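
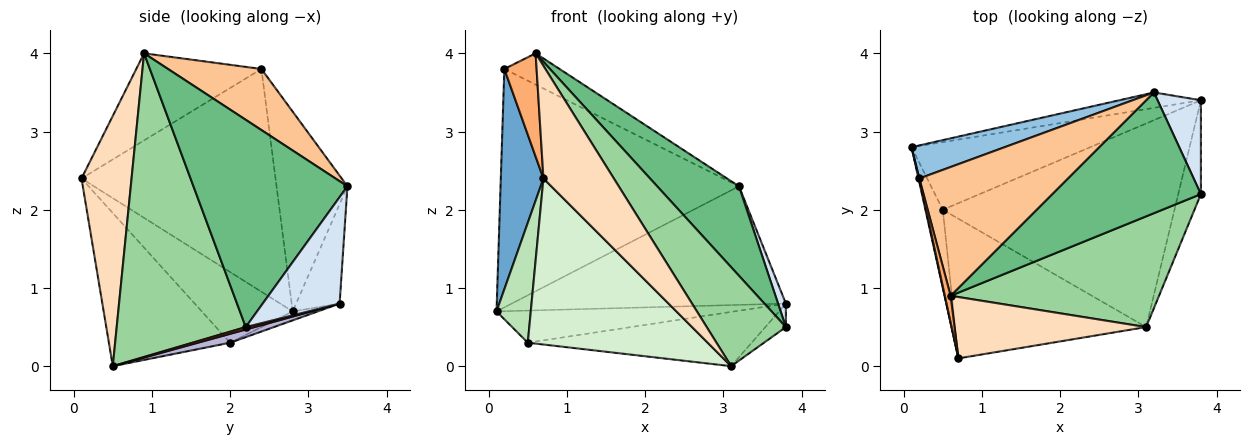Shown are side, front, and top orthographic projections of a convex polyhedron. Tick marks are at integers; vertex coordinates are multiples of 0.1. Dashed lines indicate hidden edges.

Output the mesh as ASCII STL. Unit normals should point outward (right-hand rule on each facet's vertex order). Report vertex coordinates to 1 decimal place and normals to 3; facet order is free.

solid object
 facet normal -0.977 -0.215 0.004
  outer loop
   vertex 0.2 2.4 3.8
   vertex 0.1 2.8 0.7
   vertex 0.7 0.1 2.4
  endloop
 endfacet
 facet normal -0.283 0.950 0.132
  outer loop
   vertex 0.2 2.4 3.8
   vertex 3.2 3.5 2.3
   vertex 0.1 2.8 0.7
  endloop
 endfacet
 facet normal -0.155 0.980 -0.127
  outer loop
   vertex 3.8 3.4 0.8
   vertex 0.1 2.8 0.7
   vertex 3.2 3.5 2.3
  endloop
 endfacet
 facet normal 0.922 -0.094 0.375
  outer loop
   vertex 3.8 3.4 0.8
   vertex 3.2 3.5 2.3
   vertex 3.8 2.2 0.5
  endloop
 endfacet
 facet normal 0.103 0.241 -0.965
  outer loop
   vertex 3.8 3.4 0.8
   vertex 3.8 2.2 0.5
   vertex 3.1 0.5 0.0
  endloop
 endfacet
 facet normal -0.966 -0.249 0.064
  outer loop
   vertex 0.6 0.9 4.0
   vertex 0.2 2.4 3.8
   vertex 0.7 0.1 2.4
  endloop
 endfacet
 facet normal 0.371 0.219 0.902
  outer loop
   vertex 0.6 0.9 4.0
   vertex 3.2 3.5 2.3
   vertex 0.2 2.4 3.8
  endloop
 endfacet
 facet normal 0.530 -0.745 0.406
  outer loop
   vertex 0.6 0.9 4.0
   vertex 0.7 0.1 2.4
   vertex 3.1 0.5 0.0
  endloop
 endfacet
 facet normal 0.746 -0.396 0.535
  outer loop
   vertex 0.6 0.9 4.0
   vertex 3.8 2.2 0.5
   vertex 3.2 3.5 2.3
  endloop
 endfacet
 facet normal 0.736 -0.451 0.505
  outer loop
   vertex 0.6 0.9 4.0
   vertex 3.1 0.5 0.0
   vertex 3.8 2.2 0.5
  endloop
 endfacet
 facet normal -0.912 -0.344 -0.224
  outer loop
   vertex 0.5 2.0 0.3
   vertex 0.7 0.1 2.4
   vertex 0.1 2.8 0.7
  endloop
 endfacet
 facet normal -0.458 -0.680 -0.572
  outer loop
   vertex 0.5 2.0 0.3
   vertex 3.1 0.5 0.0
   vertex 0.7 0.1 2.4
  endloop
 endfacet
 facet normal -0.045 0.429 -0.902
  outer loop
   vertex 0.5 2.0 0.3
   vertex 0.1 2.8 0.7
   vertex 3.8 3.4 0.8
  endloop
 endfacet
 facet normal 0.037 0.257 -0.966
  outer loop
   vertex 0.5 2.0 0.3
   vertex 3.8 3.4 0.8
   vertex 3.1 0.5 0.0
  endloop
 endfacet
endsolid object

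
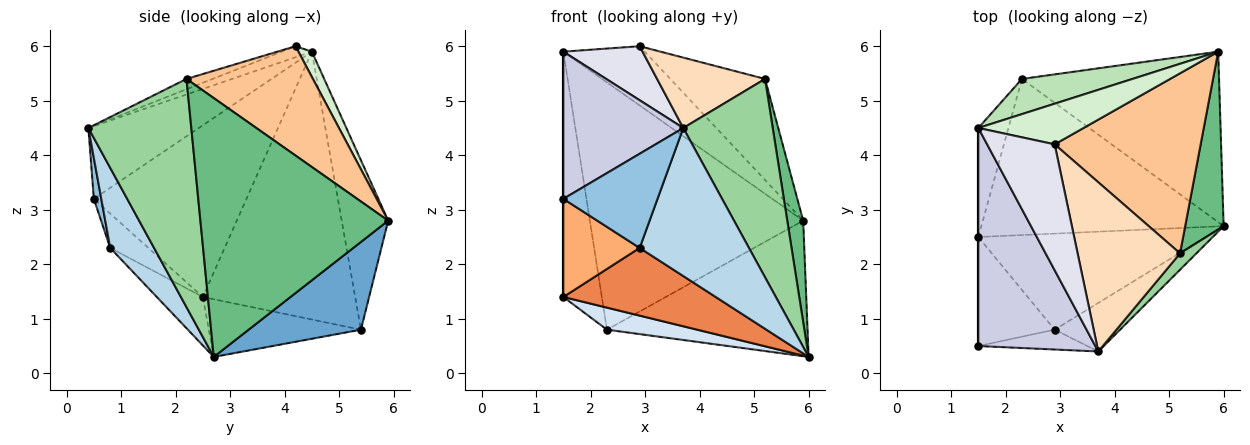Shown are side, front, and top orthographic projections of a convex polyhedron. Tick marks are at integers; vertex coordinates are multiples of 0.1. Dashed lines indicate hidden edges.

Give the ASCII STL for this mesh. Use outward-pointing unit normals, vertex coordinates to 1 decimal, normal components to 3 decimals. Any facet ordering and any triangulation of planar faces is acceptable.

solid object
 facet normal 0.329 0.588 -0.739
  outer loop
   vertex 2.3 5.4 0.8
   vertex 5.9 5.9 2.8
   vertex 6.0 2.7 0.3
  endloop
 endfacet
 facet normal 0.077 -0.976 -0.205
  outer loop
   vertex 2.9 0.8 2.3
   vertex 3.7 0.4 4.5
   vertex 1.5 0.5 3.2
  endloop
 endfacet
 facet normal 0.356 -0.888 -0.291
  outer loop
   vertex 2.9 0.8 2.3
   vertex 6.0 2.7 0.3
   vertex 3.7 0.4 4.5
  endloop
 endfacet
 facet normal -0.230 -0.136 -0.964
  outer loop
   vertex 1.5 2.5 1.4
   vertex 2.3 5.4 0.8
   vertex 6.0 2.7 0.3
  endloop
 endfacet
 facet normal -0.172 -0.568 -0.805
  outer loop
   vertex 1.5 2.5 1.4
   vertex 6.0 2.7 0.3
   vertex 2.9 0.8 2.3
  endloop
 endfacet
 facet normal -0.317 -0.634 -0.705
  outer loop
   vertex 1.5 2.5 1.4
   vertex 2.9 0.8 2.3
   vertex 1.5 0.5 3.2
  endloop
 endfacet
 facet normal 0.547 0.410 0.730
  outer loop
   vertex 5.2 2.2 5.4
   vertex 5.9 5.9 2.8
   vertex 2.9 4.2 6.0
  endloop
 endfacet
 facet normal -0.093 -0.382 0.919
  outer loop
   vertex 5.2 2.2 5.4
   vertex 2.9 4.2 6.0
   vertex 3.7 0.4 4.5
  endloop
 endfacet
 facet normal 0.986 -0.084 0.146
  outer loop
   vertex 5.2 2.2 5.4
   vertex 6.0 2.7 0.3
   vertex 5.9 5.9 2.8
  endloop
 endfacet
 facet normal 0.754 -0.655 0.054
  outer loop
   vertex 5.2 2.2 5.4
   vertex 3.7 0.4 4.5
   vertex 6.0 2.7 0.3
  endloop
 endfacet
 facet normal -0.211 0.968 0.138
  outer loop
   vertex 1.5 4.5 5.9
   vertex 5.9 5.9 2.8
   vertex 2.3 5.4 0.8
  endloop
 endfacet
 facet normal 0.135 0.817 0.561
  outer loop
   vertex 1.5 4.5 5.9
   vertex 2.9 4.2 6.0
   vertex 5.9 5.9 2.8
  endloop
 endfacet
 facet normal -0.964 0.243 -0.108
  outer loop
   vertex 1.5 4.5 5.9
   vertex 2.3 5.4 0.8
   vertex 1.5 2.5 1.4
  endloop
 endfacet
 facet normal -1.000 0.000 0.000
  outer loop
   vertex 1.5 4.5 5.9
   vertex 1.5 2.5 1.4
   vertex 1.5 0.5 3.2
  endloop
 endfacet
 facet normal -0.458 -0.497 0.737
  outer loop
   vertex 1.5 4.5 5.9
   vertex 1.5 0.5 3.2
   vertex 3.7 0.4 4.5
  endloop
 endfacet
 facet normal -0.148 -0.390 0.909
  outer loop
   vertex 1.5 4.5 5.9
   vertex 3.7 0.4 4.5
   vertex 2.9 4.2 6.0
  endloop
 endfacet
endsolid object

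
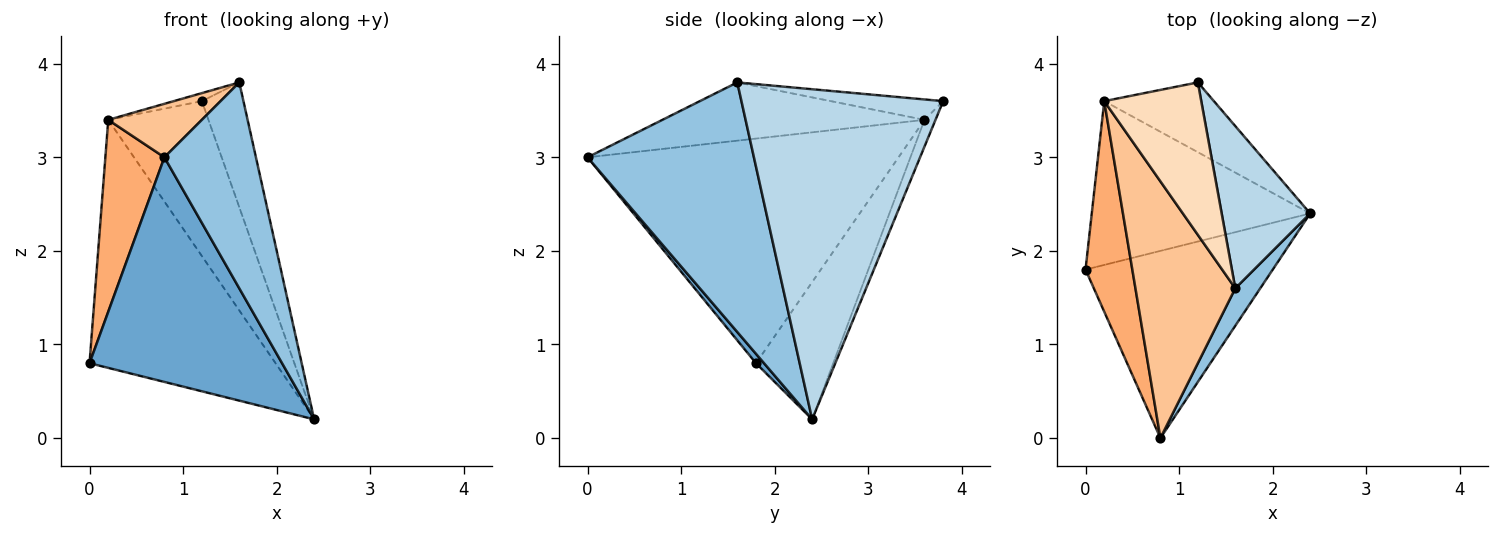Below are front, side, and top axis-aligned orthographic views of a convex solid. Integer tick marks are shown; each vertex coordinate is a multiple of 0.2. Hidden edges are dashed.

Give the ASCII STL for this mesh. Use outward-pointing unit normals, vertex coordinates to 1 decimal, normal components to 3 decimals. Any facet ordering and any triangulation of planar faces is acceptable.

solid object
 facet normal 0.032 -0.768 -0.640
  outer loop
   vertex 0.8 0.0 3.0
   vertex 0.0 1.8 0.8
   vertex 2.4 2.4 0.2
  endloop
 endfacet
 facet normal 0.873 -0.480 0.087
  outer loop
   vertex 1.6 1.6 3.8
   vertex 0.8 0.0 3.0
   vertex 2.4 2.4 0.2
  endloop
 endfacet
 facet normal 0.947 0.195 0.254
  outer loop
   vertex 1.6 1.6 3.8
   vertex 2.4 2.4 0.2
   vertex 1.2 3.8 3.6
  endloop
 endfacet
 facet normal -0.327 0.789 -0.521
  outer loop
   vertex 0.2 3.6 3.4
   vertex 2.4 2.4 0.2
   vertex 0.0 1.8 0.8
  endloop
 endfacet
 facet normal -0.100 0.907 -0.409
  outer loop
   vertex 0.2 3.6 3.4
   vertex 1.2 3.8 3.6
   vertex 2.4 2.4 0.2
  endloop
 endfacet
 facet normal -0.963 -0.183 0.201
  outer loop
   vertex 0.2 3.6 3.4
   vertex 0.0 1.8 0.8
   vertex 0.8 0.0 3.0
  endloop
 endfacet
 facet normal -0.496 -0.177 0.850
  outer loop
   vertex 0.2 3.6 3.4
   vertex 0.8 0.0 3.0
   vertex 1.6 1.6 3.8
  endloop
 endfacet
 facet normal -0.206 0.051 0.977
  outer loop
   vertex 0.2 3.6 3.4
   vertex 1.6 1.6 3.8
   vertex 1.2 3.8 3.6
  endloop
 endfacet
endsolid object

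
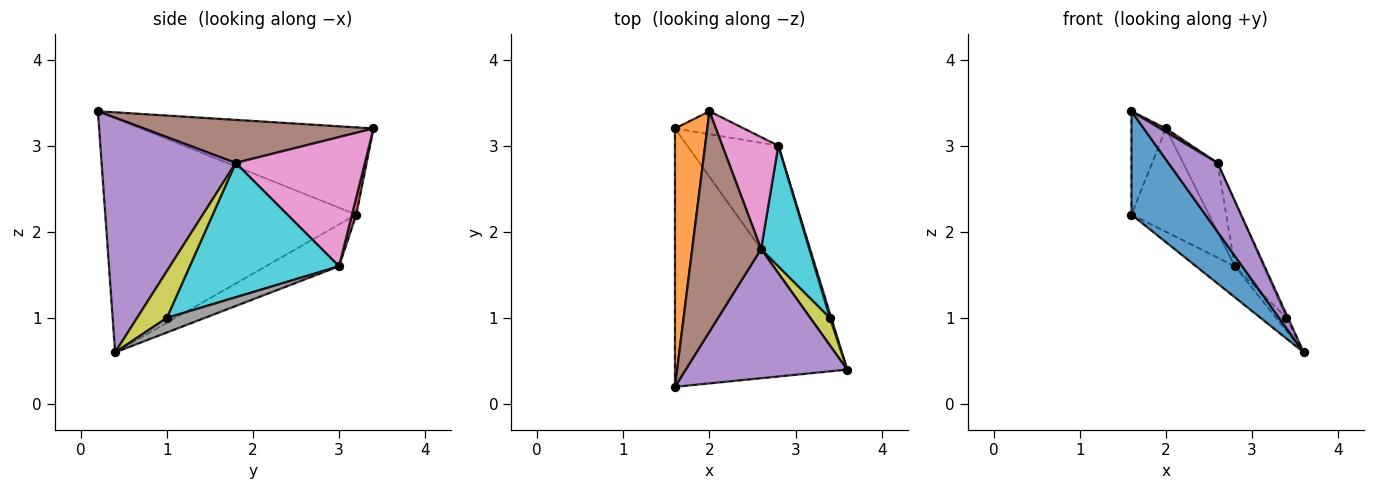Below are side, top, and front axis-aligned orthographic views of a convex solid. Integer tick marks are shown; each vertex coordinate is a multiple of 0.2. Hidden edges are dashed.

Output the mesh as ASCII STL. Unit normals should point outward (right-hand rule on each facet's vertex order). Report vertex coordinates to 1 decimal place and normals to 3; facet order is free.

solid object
 facet normal -0.784 -0.231 -0.576
  outer loop
   vertex 1.6 0.2 3.4
   vertex 1.6 3.2 2.2
   vertex 3.6 0.4 0.6
  endloop
 endfacet
 facet normal -0.929 0.138 0.344
  outer loop
   vertex 2.0 3.4 3.2
   vertex 1.6 3.2 2.2
   vertex 1.6 0.2 3.4
  endloop
 endfacet
 facet normal -0.408 0.216 -0.887
  outer loop
   vertex 2.8 3.0 1.6
   vertex 3.6 0.4 0.6
   vertex 1.6 3.2 2.2
  endloop
 endfacet
 facet normal 0.054 0.975 -0.217
  outer loop
   vertex 2.8 3.0 1.6
   vertex 1.6 3.2 2.2
   vertex 2.0 3.4 3.2
  endloop
 endfacet
 facet normal 0.789 -0.289 0.543
  outer loop
   vertex 2.6 1.8 2.8
   vertex 1.6 0.2 3.4
   vertex 3.6 0.4 0.6
  endloop
 endfacet
 facet normal 0.530 -0.013 0.848
  outer loop
   vertex 2.6 1.8 2.8
   vertex 2.0 3.4 3.2
   vertex 1.6 0.2 3.4
  endloop
 endfacet
 facet normal 0.891 0.238 0.386
  outer loop
   vertex 2.6 1.8 2.8
   vertex 2.8 3.0 1.6
   vertex 2.0 3.4 3.2
  endloop
 endfacet
 facet normal 0.961 0.262 0.087
  outer loop
   vertex 3.4 1.0 1.0
   vertex 3.6 0.4 0.6
   vertex 2.8 3.0 1.6
  endloop
 endfacet
 facet normal 0.921 0.048 0.388
  outer loop
   vertex 3.4 1.0 1.0
   vertex 2.6 1.8 2.8
   vertex 3.6 0.4 0.6
  endloop
 endfacet
 facet normal 0.926 0.178 0.332
  outer loop
   vertex 3.4 1.0 1.0
   vertex 2.8 3.0 1.6
   vertex 2.6 1.8 2.8
  endloop
 endfacet
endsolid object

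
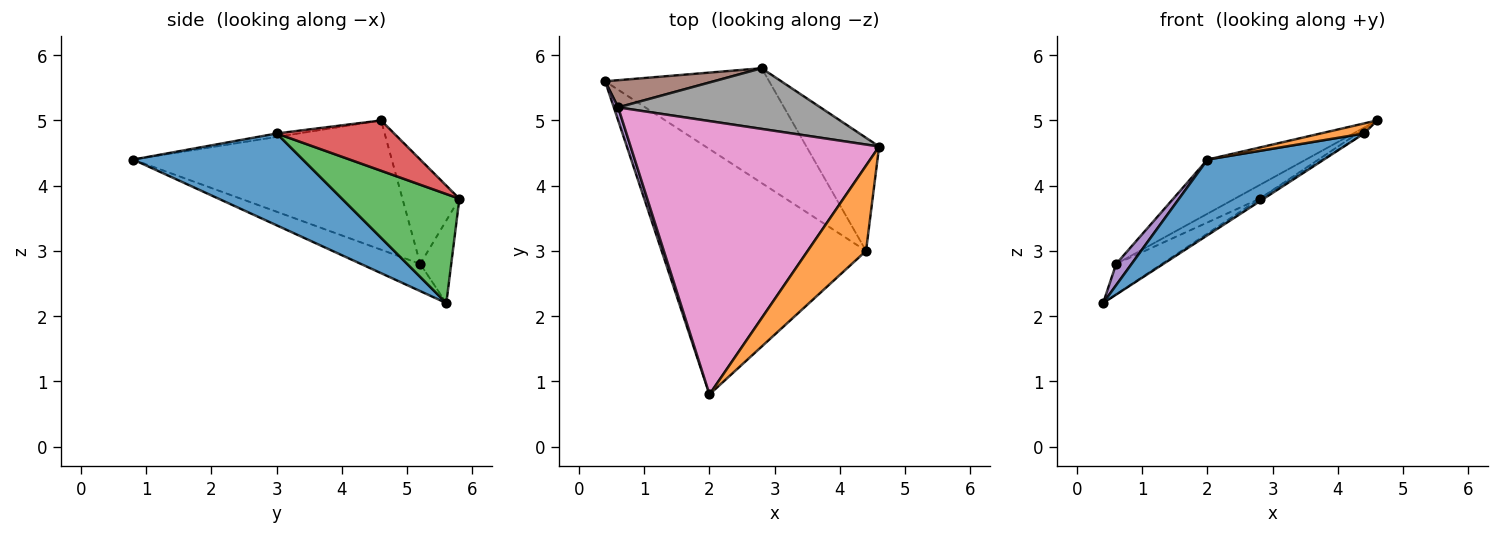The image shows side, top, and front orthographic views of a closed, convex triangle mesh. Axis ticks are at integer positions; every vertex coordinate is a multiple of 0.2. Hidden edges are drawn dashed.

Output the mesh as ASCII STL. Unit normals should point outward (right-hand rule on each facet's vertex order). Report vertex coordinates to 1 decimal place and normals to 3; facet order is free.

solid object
 facet normal 0.395 -0.271 -0.878
  outer loop
   vertex 4.4 3.0 4.8
   vertex 2.0 0.8 4.4
   vertex 0.4 5.6 2.2
  endloop
 endfacet
 facet normal -0.058 -0.117 0.991
  outer loop
   vertex 4.4 3.0 4.8
   vertex 4.6 4.6 5.0
   vertex 2.0 0.8 4.4
  endloop
 endfacet
 facet normal 0.554 0.019 -0.833
  outer loop
   vertex 4.4 3.0 4.8
   vertex 0.4 5.6 2.2
   vertex 2.8 5.8 3.8
  endloop
 endfacet
 facet normal 0.569 0.032 -0.822
  outer loop
   vertex 4.4 3.0 4.8
   vertex 2.8 5.8 3.8
   vertex 4.6 4.6 5.0
  endloop
 endfacet
 facet normal -0.956 -0.249 0.153
  outer loop
   vertex 0.6 5.2 2.8
   vertex 0.4 5.6 2.2
   vertex 2.0 0.8 4.4
  endloop
 endfacet
 facet normal -0.452 0.666 0.594
  outer loop
   vertex 0.6 5.2 2.8
   vertex 2.8 5.8 3.8
   vertex 0.4 5.6 2.2
  endloop
 endfacet
 facet normal -0.455 0.173 0.874
  outer loop
   vertex 0.6 5.2 2.8
   vertex 2.0 0.8 4.4
   vertex 4.6 4.6 5.0
  endloop
 endfacet
 facet normal -0.450 0.197 0.871
  outer loop
   vertex 0.6 5.2 2.8
   vertex 4.6 4.6 5.0
   vertex 2.8 5.8 3.8
  endloop
 endfacet
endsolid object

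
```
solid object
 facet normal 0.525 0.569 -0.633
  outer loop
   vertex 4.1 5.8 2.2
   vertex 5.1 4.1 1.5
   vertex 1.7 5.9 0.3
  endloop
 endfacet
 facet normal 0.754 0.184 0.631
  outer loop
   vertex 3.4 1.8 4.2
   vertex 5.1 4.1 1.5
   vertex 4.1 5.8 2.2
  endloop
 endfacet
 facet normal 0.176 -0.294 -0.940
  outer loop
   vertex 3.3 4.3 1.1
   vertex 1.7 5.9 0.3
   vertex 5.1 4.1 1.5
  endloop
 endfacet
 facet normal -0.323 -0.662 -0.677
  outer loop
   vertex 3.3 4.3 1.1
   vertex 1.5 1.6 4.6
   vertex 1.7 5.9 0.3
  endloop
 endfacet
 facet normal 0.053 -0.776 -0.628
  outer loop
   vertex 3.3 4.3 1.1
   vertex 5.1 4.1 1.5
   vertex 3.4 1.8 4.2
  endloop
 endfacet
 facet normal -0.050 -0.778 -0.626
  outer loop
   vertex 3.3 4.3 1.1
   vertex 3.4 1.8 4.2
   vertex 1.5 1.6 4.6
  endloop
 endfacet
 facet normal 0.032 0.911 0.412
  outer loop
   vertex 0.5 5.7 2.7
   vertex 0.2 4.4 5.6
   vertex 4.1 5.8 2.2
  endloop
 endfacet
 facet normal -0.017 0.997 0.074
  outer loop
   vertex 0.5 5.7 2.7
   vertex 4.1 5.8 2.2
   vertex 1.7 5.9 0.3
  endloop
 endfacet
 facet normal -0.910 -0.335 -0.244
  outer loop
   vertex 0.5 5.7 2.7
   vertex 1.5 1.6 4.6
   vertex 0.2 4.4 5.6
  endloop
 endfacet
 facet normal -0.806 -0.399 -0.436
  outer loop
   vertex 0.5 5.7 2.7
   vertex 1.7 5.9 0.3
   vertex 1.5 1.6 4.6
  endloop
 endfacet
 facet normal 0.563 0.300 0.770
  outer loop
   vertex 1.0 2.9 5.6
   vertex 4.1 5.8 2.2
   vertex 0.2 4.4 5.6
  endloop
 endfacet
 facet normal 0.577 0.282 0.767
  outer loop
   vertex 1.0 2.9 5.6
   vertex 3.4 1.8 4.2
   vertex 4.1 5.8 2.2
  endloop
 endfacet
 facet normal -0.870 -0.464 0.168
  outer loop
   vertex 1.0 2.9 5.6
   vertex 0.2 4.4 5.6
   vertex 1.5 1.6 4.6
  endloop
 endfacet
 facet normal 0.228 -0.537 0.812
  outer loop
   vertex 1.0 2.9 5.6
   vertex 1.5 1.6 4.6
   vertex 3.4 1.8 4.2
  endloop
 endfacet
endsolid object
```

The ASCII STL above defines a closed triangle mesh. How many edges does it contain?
21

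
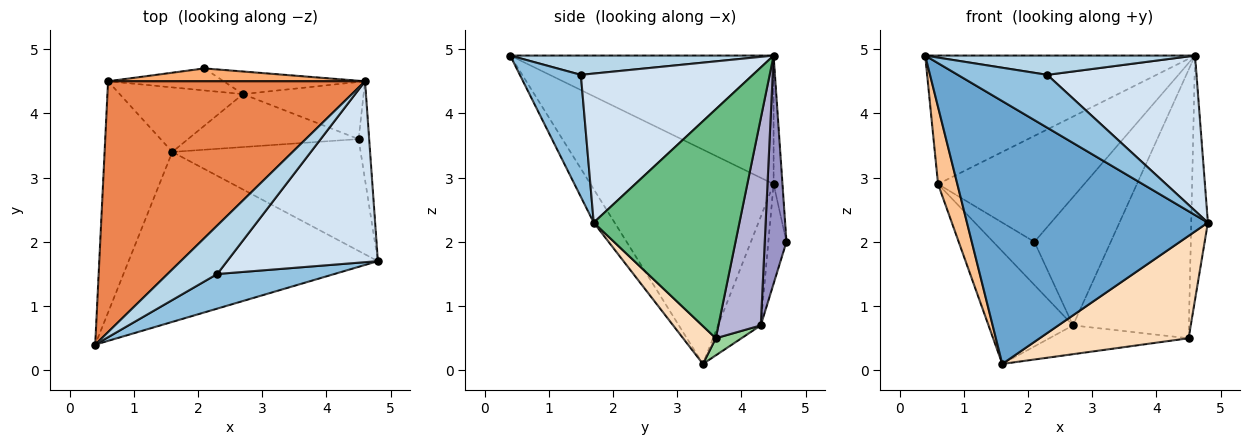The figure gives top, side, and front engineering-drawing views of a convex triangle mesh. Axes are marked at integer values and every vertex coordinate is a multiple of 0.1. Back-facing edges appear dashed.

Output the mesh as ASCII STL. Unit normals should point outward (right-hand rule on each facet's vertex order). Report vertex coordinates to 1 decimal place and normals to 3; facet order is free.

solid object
 facet normal -0.073 -0.838 -0.542
  outer loop
   vertex 1.6 3.4 0.1
   vertex 4.8 1.7 2.3
   vertex 0.4 0.4 4.9
  endloop
 endfacet
 facet normal 0.496 -0.727 0.476
  outer loop
   vertex 2.3 1.5 4.6
   vertex 0.4 0.4 4.9
   vertex 4.8 1.7 2.3
  endloop
 endfacet
 facet normal 0.339 -0.347 0.874
  outer loop
   vertex 2.3 1.5 4.6
   vertex 4.6 4.5 4.9
   vertex 0.4 0.4 4.9
  endloop
 endfacet
 facet normal 0.600 -0.521 0.607
  outer loop
   vertex 2.3 1.5 4.6
   vertex 4.8 1.7 2.3
   vertex 4.6 4.5 4.9
  endloop
 endfacet
 facet normal -0.407 0.416 0.813
  outer loop
   vertex 0.6 4.5 2.9
   vertex 0.4 0.4 4.9
   vertex 4.6 4.5 4.9
  endloop
 endfacet
 facet normal -0.060 0.991 0.120
  outer loop
   vertex 0.6 4.5 2.9
   vertex 4.6 4.5 4.9
   vertex 2.1 4.7 2.0
  endloop
 endfacet
 facet normal -0.949 -0.100 -0.300
  outer loop
   vertex 0.6 4.5 2.9
   vertex 1.6 3.4 0.1
   vertex 0.4 0.4 4.9
  endloop
 endfacet
 facet normal 0.147 -0.668 -0.730
  outer loop
   vertex 4.5 3.6 0.5
   vertex 4.8 1.7 2.3
   vertex 1.6 3.4 0.1
  endloop
 endfacet
 facet normal 0.992 0.113 -0.046
  outer loop
   vertex 4.5 3.6 0.5
   vertex 4.6 4.5 4.9
   vertex 4.8 1.7 2.3
  endloop
 endfacet
 facet normal 0.088 0.476 -0.875
  outer loop
   vertex 2.7 4.3 0.7
   vertex 4.5 3.6 0.5
   vertex 1.6 3.4 0.1
  endloop
 endfacet
 facet normal -0.365 0.829 -0.423
  outer loop
   vertex 2.7 4.3 0.7
   vertex 0.6 4.5 2.9
   vertex 2.1 4.7 2.0
  endloop
 endfacet
 facet normal -0.402 0.794 -0.456
  outer loop
   vertex 2.7 4.3 0.7
   vertex 1.6 3.4 0.1
   vertex 0.6 4.5 2.9
  endloop
 endfacet
 facet normal 0.270 0.948 -0.167
  outer loop
   vertex 2.7 4.3 0.7
   vertex 2.1 4.7 2.0
   vertex 4.6 4.5 4.9
  endloop
 endfacet
 facet normal 0.336 0.921 -0.196
  outer loop
   vertex 2.7 4.3 0.7
   vertex 4.6 4.5 4.9
   vertex 4.5 3.6 0.5
  endloop
 endfacet
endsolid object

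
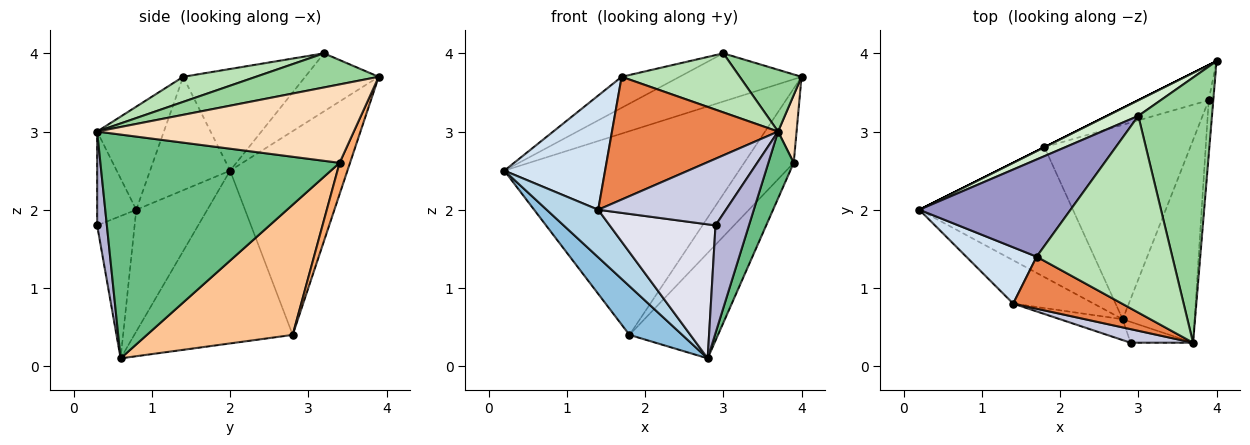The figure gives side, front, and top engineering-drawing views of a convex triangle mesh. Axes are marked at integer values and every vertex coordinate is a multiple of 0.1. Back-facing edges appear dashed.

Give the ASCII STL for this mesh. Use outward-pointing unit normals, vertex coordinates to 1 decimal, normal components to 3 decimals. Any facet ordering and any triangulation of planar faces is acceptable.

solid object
 facet normal -0.447 0.894 0.000
  outer loop
   vertex 1.8 2.8 0.4
   vertex 0.2 2.0 2.5
   vertex 4.0 3.9 3.7
  endloop
 endfacet
 facet normal -0.725 -0.242 -0.645
  outer loop
   vertex 1.8 2.8 0.4
   vertex 2.8 0.6 0.1
   vertex 0.2 2.0 2.5
  endloop
 endfacet
 facet normal -0.714 -0.517 -0.472
  outer loop
   vertex 1.4 0.8 2.0
   vertex 0.2 2.0 2.5
   vertex 2.8 0.6 0.1
  endloop
 endfacet
 facet normal -0.580 -0.730 0.360
  outer loop
   vertex 1.4 0.8 2.0
   vertex 1.7 1.4 3.7
   vertex 0.2 2.0 2.5
  endloop
 endfacet
 facet normal -0.347 -0.864 0.366
  outer loop
   vertex 1.4 0.8 2.0
   vertex 3.7 0.3 3.0
   vertex 1.7 1.4 3.7
  endloop
 endfacet
 facet normal 0.187 0.888 -0.421
  outer loop
   vertex 3.9 3.4 2.6
   vertex 1.8 2.8 0.4
   vertex 4.0 3.9 3.7
  endloop
 endfacet
 facet normal 0.617 0.375 -0.692
  outer loop
   vertex 3.9 3.4 2.6
   vertex 2.8 0.6 0.1
   vertex 1.8 2.8 0.4
  endloop
 endfacet
 facet normal 0.996 -0.072 -0.058
  outer loop
   vertex 3.9 3.4 2.6
   vertex 4.0 3.9 3.7
   vertex 3.7 0.3 3.0
  endloop
 endfacet
 facet normal 0.947 -0.100 -0.304
  outer loop
   vertex 3.9 3.4 2.6
   vertex 3.7 0.3 3.0
   vertex 2.8 0.6 0.1
  endloop
 endfacet
 facet normal 0.411 -0.207 0.888
  outer loop
   vertex 3.0 3.2 4.0
   vertex 3.7 0.3 3.0
   vertex 4.0 3.9 3.7
  endloop
 endfacet
 facet normal 0.174 -0.283 0.943
  outer loop
   vertex 3.0 3.2 4.0
   vertex 1.7 1.4 3.7
   vertex 3.7 0.3 3.0
  endloop
 endfacet
 facet normal -0.497 0.825 0.268
  outer loop
   vertex 3.0 3.2 4.0
   vertex 4.0 3.9 3.7
   vertex 0.2 2.0 2.5
  endloop
 endfacet
 facet normal -0.539 0.256 0.802
  outer loop
   vertex 3.0 3.2 4.0
   vertex 0.2 2.0 2.5
   vertex 1.7 1.4 3.7
  endloop
 endfacet
 facet normal 0.274 -0.944 -0.183
  outer loop
   vertex 2.9 0.3 1.8
   vertex 2.8 0.6 0.1
   vertex 3.7 0.3 3.0
  endloop
 endfacet
 facet normal -0.287 -0.938 0.192
  outer loop
   vertex 2.9 0.3 1.8
   vertex 3.7 0.3 3.0
   vertex 1.4 0.8 2.0
  endloop
 endfacet
 facet normal -0.330 -0.933 -0.145
  outer loop
   vertex 2.9 0.3 1.8
   vertex 1.4 0.8 2.0
   vertex 2.8 0.6 0.1
  endloop
 endfacet
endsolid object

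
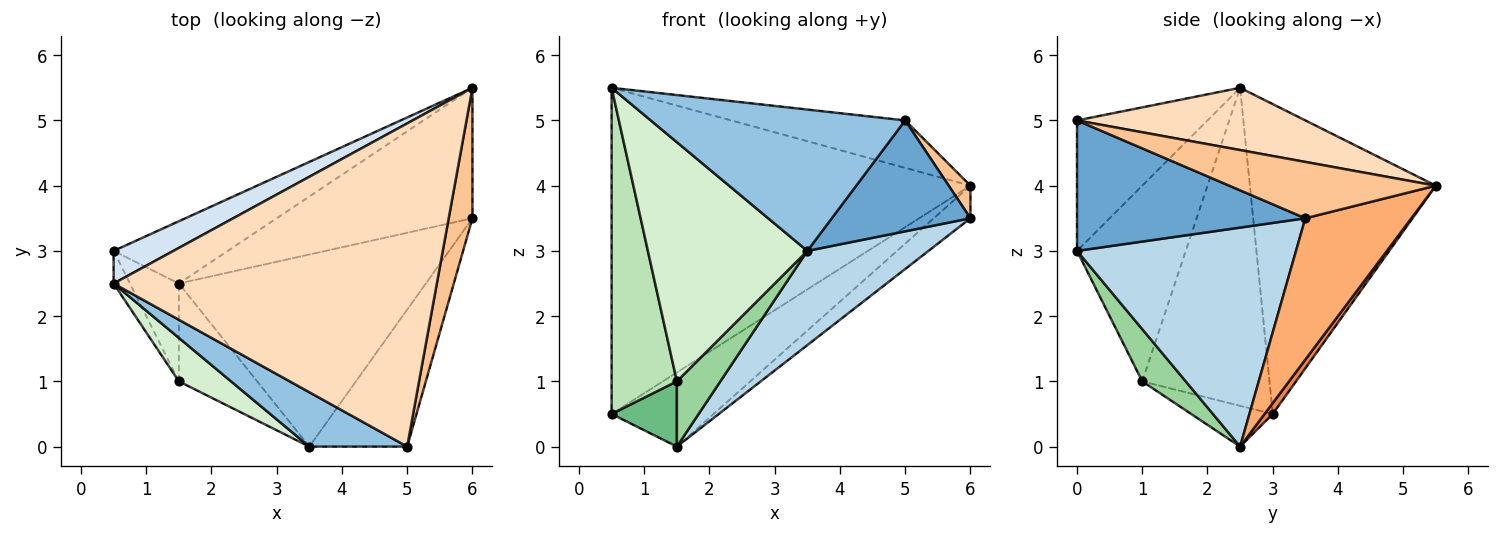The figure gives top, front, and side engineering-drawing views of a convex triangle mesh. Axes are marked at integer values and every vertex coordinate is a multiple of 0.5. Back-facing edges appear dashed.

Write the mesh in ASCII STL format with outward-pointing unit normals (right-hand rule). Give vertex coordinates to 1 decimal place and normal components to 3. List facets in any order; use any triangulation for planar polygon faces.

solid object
 facet normal 0.720 -0.437 -0.540
  outer loop
   vertex 5.0 0.0 5.0
   vertex 3.5 0.0 3.0
   vertex 6.0 3.5 3.5
  endloop
 endfacet
 facet normal -0.432 -0.842 0.324
  outer loop
   vertex 5.0 0.0 5.0
   vertex 0.5 2.5 5.5
   vertex 3.5 0.0 3.0
  endloop
 endfacet
 facet normal 0.623 -0.345 -0.702
  outer loop
   vertex 1.5 2.5 0.0
   vertex 6.0 3.5 3.5
   vertex 3.5 0.0 3.0
  endloop
 endfacet
 facet normal -0.458 0.884 0.088
  outer loop
   vertex 6.0 5.5 4.0
   vertex 0.5 3.0 0.5
   vertex 0.5 2.5 5.5
  endloop
 endfacet
 facet normal 0.061 0.764 -0.642
  outer loop
   vertex 6.0 5.5 4.0
   vertex 1.5 2.5 0.0
   vertex 0.5 3.0 0.5
  endloop
 endfacet
 facet normal 0.574 0.199 -0.795
  outer loop
   vertex 6.0 5.5 4.0
   vertex 6.0 3.5 3.5
   vertex 1.5 2.5 0.0
  endloop
 endfacet
 facet normal 0.917 -0.097 0.386
  outer loop
   vertex 6.0 5.5 4.0
   vertex 5.0 0.0 5.0
   vertex 6.0 3.5 3.5
  endloop
 endfacet
 facet normal 0.187 0.143 0.972
  outer loop
   vertex 6.0 5.5 4.0
   vertex 0.5 2.5 5.5
   vertex 5.0 0.0 5.0
  endloop
 endfacet
 facet normal -0.570 -0.456 -0.684
  outer loop
   vertex 1.5 1.0 1.0
   vertex 0.5 3.0 0.5
   vertex 1.5 2.5 0.0
  endloop
 endfacet
 facet normal 0.485 -0.485 -0.728
  outer loop
   vertex 1.5 1.0 1.0
   vertex 1.5 2.5 0.0
   vertex 3.5 0.0 3.0
  endloop
 endfacet
 facet normal -0.889 -0.456 -0.046
  outer loop
   vertex 1.5 1.0 1.0
   vertex 0.5 2.5 5.5
   vertex 0.5 3.0 0.5
  endloop
 endfacet
 facet normal -0.557 -0.817 0.149
  outer loop
   vertex 1.5 1.0 1.0
   vertex 3.5 0.0 3.0
   vertex 0.5 2.5 5.5
  endloop
 endfacet
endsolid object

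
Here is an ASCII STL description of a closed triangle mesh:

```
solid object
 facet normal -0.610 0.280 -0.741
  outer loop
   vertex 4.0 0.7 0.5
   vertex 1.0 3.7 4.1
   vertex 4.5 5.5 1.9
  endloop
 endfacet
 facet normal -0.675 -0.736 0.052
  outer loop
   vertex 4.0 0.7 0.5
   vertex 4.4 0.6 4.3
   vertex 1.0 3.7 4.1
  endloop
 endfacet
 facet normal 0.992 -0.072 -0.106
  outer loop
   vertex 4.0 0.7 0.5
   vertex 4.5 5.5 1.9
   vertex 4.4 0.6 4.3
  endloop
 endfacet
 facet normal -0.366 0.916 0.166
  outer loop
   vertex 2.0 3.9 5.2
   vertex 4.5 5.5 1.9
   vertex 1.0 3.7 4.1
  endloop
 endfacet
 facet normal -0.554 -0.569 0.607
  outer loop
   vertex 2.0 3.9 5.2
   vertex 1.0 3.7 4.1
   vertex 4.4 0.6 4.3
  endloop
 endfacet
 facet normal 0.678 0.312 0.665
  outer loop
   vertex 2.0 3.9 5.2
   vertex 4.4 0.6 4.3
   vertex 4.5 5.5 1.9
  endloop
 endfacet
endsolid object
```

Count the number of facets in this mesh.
6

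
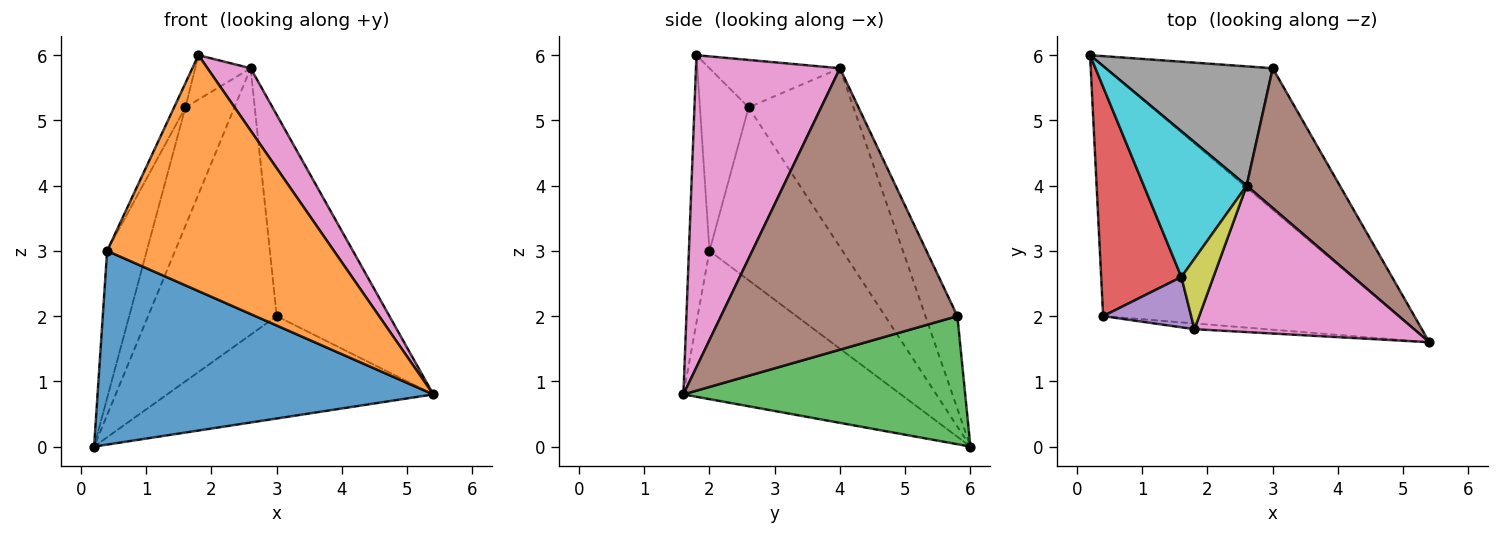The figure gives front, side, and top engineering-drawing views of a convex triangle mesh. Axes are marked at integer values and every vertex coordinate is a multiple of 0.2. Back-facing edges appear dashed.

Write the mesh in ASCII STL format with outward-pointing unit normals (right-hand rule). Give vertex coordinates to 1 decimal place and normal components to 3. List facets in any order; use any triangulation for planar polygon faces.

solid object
 facet normal -0.369 -0.569 -0.735
  outer loop
   vertex 0.4 2.0 3.0
   vertex 0.2 6.0 0.0
   vertex 5.4 1.6 0.8
  endloop
 endfacet
 facet normal -0.090 -0.996 -0.024
  outer loop
   vertex 0.4 2.0 3.0
   vertex 5.4 1.6 0.8
   vertex 1.8 1.8 6.0
  endloop
 endfacet
 facet normal 0.527 0.498 -0.688
  outer loop
   vertex 3.0 5.8 2.0
   vertex 5.4 1.6 0.8
   vertex 0.2 6.0 0.0
  endloop
 endfacet
 facet normal -0.876 0.261 0.406
  outer loop
   vertex 1.6 2.6 5.2
   vertex 0.2 6.0 0.0
   vertex 0.4 2.0 3.0
  endloop
 endfacet
 facet normal -0.882 0.205 0.425
  outer loop
   vertex 1.6 2.6 5.2
   vertex 0.4 2.0 3.0
   vertex 1.8 1.8 6.0
  endloop
 endfacet
 facet normal 0.865 0.412 0.286
  outer loop
   vertex 2.6 4.0 5.8
   vertex 5.4 1.6 0.8
   vertex 3.0 5.8 2.0
  endloop
 endfacet
 facet normal 0.794 -0.238 0.559
  outer loop
   vertex 2.6 4.0 5.8
   vertex 1.8 1.8 6.0
   vertex 5.4 1.6 0.8
  endloop
 endfacet
 facet normal -0.221 0.890 0.398
  outer loop
   vertex 2.6 4.0 5.8
   vertex 3.0 5.8 2.0
   vertex 0.2 6.0 0.0
  endloop
 endfacet
 facet normal -0.782 0.332 0.528
  outer loop
   vertex 2.6 4.0 5.8
   vertex 1.6 2.6 5.2
   vertex 1.8 1.8 6.0
  endloop
 endfacet
 facet normal -0.803 0.376 0.462
  outer loop
   vertex 2.6 4.0 5.8
   vertex 0.2 6.0 0.0
   vertex 1.6 2.6 5.2
  endloop
 endfacet
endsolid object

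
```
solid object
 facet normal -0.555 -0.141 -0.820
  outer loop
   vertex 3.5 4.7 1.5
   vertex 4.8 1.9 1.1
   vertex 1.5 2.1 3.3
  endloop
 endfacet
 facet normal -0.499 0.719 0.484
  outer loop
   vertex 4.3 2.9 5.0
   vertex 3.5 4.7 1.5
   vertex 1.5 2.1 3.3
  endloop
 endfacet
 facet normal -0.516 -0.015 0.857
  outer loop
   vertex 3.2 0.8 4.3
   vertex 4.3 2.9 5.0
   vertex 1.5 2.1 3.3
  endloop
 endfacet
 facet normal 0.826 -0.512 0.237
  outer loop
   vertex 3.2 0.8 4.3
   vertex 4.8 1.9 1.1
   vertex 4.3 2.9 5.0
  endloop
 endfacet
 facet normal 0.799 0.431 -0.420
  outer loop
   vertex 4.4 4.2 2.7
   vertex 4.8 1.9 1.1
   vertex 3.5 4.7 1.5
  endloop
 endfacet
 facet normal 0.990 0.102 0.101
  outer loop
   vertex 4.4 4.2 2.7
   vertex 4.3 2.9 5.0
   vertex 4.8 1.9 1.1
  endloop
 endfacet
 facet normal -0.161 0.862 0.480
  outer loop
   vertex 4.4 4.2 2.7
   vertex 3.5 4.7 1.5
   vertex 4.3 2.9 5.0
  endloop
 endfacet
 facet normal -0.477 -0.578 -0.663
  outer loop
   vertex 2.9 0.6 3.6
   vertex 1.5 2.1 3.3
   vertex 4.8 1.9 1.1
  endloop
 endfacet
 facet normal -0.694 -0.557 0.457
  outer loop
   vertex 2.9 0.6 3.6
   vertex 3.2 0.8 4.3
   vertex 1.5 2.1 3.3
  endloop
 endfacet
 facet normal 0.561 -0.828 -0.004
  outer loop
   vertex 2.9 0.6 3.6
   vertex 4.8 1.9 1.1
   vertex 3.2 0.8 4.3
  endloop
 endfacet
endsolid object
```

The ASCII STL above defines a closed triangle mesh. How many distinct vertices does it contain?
7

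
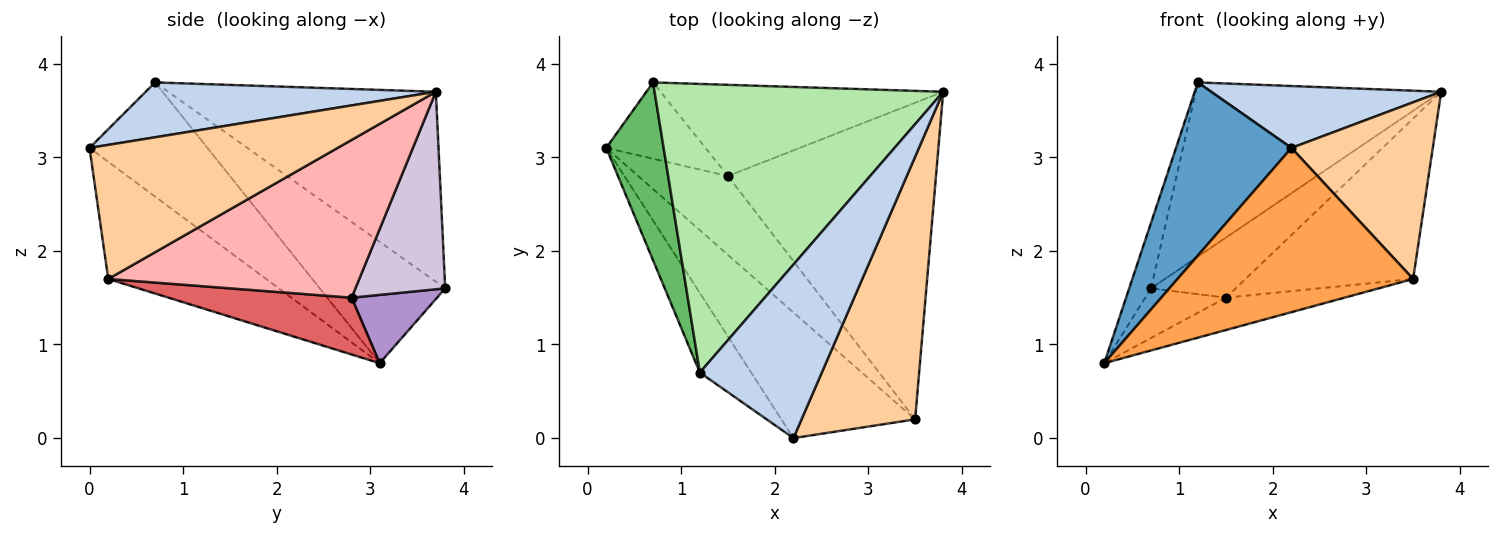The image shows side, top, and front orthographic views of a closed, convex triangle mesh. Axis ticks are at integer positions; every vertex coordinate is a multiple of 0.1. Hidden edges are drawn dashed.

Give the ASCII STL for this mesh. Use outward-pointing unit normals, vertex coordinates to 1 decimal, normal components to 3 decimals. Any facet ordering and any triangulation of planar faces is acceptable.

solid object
 facet normal -0.680 -0.666 -0.306
  outer loop
   vertex 1.2 0.7 3.8
   vertex 0.2 3.1 0.8
   vertex 2.2 0.0 3.1
  endloop
 endfacet
 facet normal 0.390 -0.309 0.867
  outer loop
   vertex 1.2 0.7 3.8
   vertex 2.2 0.0 3.1
   vertex 3.8 3.7 3.7
  endloop
 endfacet
 facet normal -0.470 -0.701 -0.536
  outer loop
   vertex 3.5 0.2 1.7
   vertex 2.2 0.0 3.1
   vertex 0.2 3.1 0.8
  endloop
 endfacet
 facet normal 0.700 -0.399 0.593
  outer loop
   vertex 3.5 0.2 1.7
   vertex 3.8 3.7 3.7
   vertex 2.2 0.0 3.1
  endloop
 endfacet
 facet normal -0.893 0.156 0.422
  outer loop
   vertex 0.7 3.8 1.6
   vertex 0.2 3.1 0.8
   vertex 1.2 0.7 3.8
  endloop
 endfacet
 facet normal -0.491 0.450 0.746
  outer loop
   vertex 0.7 3.8 1.6
   vertex 1.2 0.7 3.8
   vertex 3.8 3.7 3.7
  endloop
 endfacet
 facet normal 0.505 0.327 -0.798
  outer loop
   vertex 1.5 2.8 1.5
   vertex 3.5 0.2 1.7
   vertex 0.2 3.1 0.8
  endloop
 endfacet
 facet normal 0.560 0.374 -0.739
  outer loop
   vertex 1.5 2.8 1.5
   vertex 3.8 3.7 3.7
   vertex 3.5 0.2 1.7
  endloop
 endfacet
 facet normal 0.500 0.472 -0.726
  outer loop
   vertex 1.5 2.8 1.5
   vertex 0.2 3.1 0.8
   vertex 0.7 3.8 1.6
  endloop
 endfacet
 facet normal 0.504 0.475 -0.721
  outer loop
   vertex 1.5 2.8 1.5
   vertex 0.7 3.8 1.6
   vertex 3.8 3.7 3.7
  endloop
 endfacet
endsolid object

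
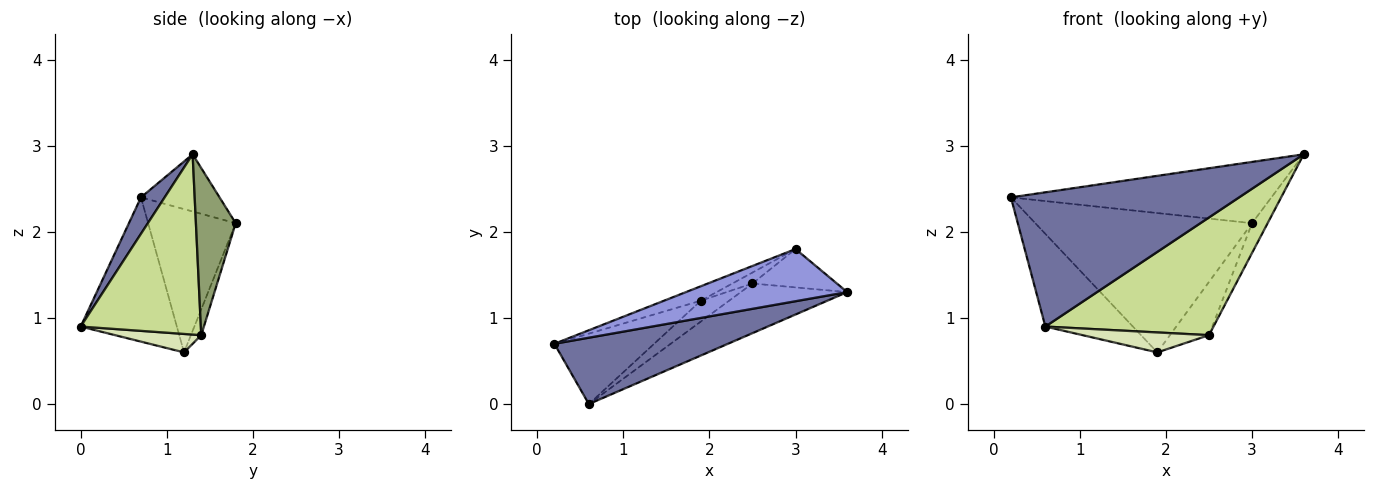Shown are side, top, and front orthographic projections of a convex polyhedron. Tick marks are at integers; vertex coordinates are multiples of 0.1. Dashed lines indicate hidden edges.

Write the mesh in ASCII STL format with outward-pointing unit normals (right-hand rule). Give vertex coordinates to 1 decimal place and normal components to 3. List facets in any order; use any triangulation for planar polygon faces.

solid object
 facet normal 0.093 -0.893 0.441
  outer loop
   vertex 0.6 0.0 0.9
   vertex 3.6 1.3 2.9
   vertex 0.2 0.7 2.4
  endloop
 endfacet
 facet normal -0.658 0.599 -0.455
  outer loop
   vertex 1.9 1.2 0.6
   vertex 0.6 0.0 0.9
   vertex 0.2 0.7 2.4
  endloop
 endfacet
 facet normal -0.224 0.742 0.632
  outer loop
   vertex 3.0 1.8 2.1
   vertex 0.2 0.7 2.4
   vertex 3.6 1.3 2.9
  endloop
 endfacet
 facet normal -0.373 0.923 -0.096
  outer loop
   vertex 3.0 1.8 2.1
   vertex 1.9 1.2 0.6
   vertex 0.2 0.7 2.4
  endloop
 endfacet
 facet normal 0.843 0.330 -0.426
  outer loop
   vertex 2.5 1.4 0.8
   vertex 3.0 1.8 2.1
   vertex 3.6 1.3 2.9
  endloop
 endfacet
 facet normal -0.251 0.948 -0.195
  outer loop
   vertex 2.5 1.4 0.8
   vertex 1.9 1.2 0.6
   vertex 3.0 1.8 2.1
  endloop
 endfacet
 facet normal 0.550 -0.770 -0.325
  outer loop
   vertex 2.5 1.4 0.8
   vertex 3.6 1.3 2.9
   vertex 0.6 0.0 0.9
  endloop
 endfacet
 facet normal 0.426 -0.625 -0.654
  outer loop
   vertex 2.5 1.4 0.8
   vertex 0.6 0.0 0.9
   vertex 1.9 1.2 0.6
  endloop
 endfacet
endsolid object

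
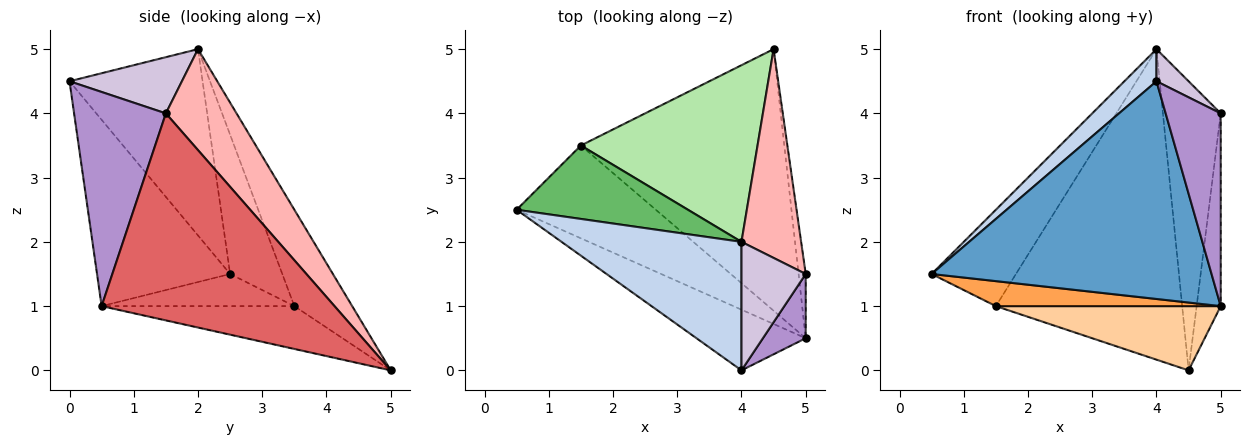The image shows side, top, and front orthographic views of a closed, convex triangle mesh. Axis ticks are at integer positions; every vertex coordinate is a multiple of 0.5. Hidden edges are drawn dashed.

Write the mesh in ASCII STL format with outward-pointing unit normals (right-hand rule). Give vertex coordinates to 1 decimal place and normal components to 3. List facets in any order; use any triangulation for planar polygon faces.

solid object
 facet normal -0.416 -0.876 -0.244
  outer loop
   vertex 4.0 0.0 4.5
   vertex 0.5 2.5 1.5
   vertex 5.0 0.5 1.0
  endloop
 endfacet
 facet normal -0.709 -0.171 0.684
  outer loop
   vertex 4.0 0.0 4.5
   vertex 4.0 2.0 5.0
   vertex 0.5 2.5 1.5
  endloop
 endfacet
 facet normal -0.217 -0.254 -0.942
  outer loop
   vertex 1.5 3.5 1.0
   vertex 5.0 0.5 1.0
   vertex 0.5 2.5 1.5
  endloop
 endfacet
 facet normal -0.200 -0.234 -0.951
  outer loop
   vertex 1.5 3.5 1.0
   vertex 4.5 5.0 0.0
   vertex 5.0 0.5 1.0
  endloop
 endfacet
 facet normal -0.442 0.714 0.544
  outer loop
   vertex 1.5 3.5 1.0
   vertex 0.5 2.5 1.5
   vertex 4.0 2.0 5.0
  endloop
 endfacet
 facet normal -0.260 0.839 0.477
  outer loop
   vertex 1.5 3.5 1.0
   vertex 4.0 2.0 5.0
   vertex 4.5 5.0 0.0
  endloop
 endfacet
 facet normal 0.994 0.103 -0.034
  outer loop
   vertex 5.0 1.5 4.0
   vertex 5.0 0.5 1.0
   vertex 4.5 5.0 0.0
  endloop
 endfacet
 facet normal 0.704 0.576 0.416
  outer loop
   vertex 5.0 1.5 4.0
   vertex 4.5 5.0 0.0
   vertex 4.0 2.0 5.0
  endloop
 endfacet
 facet normal 0.845 -0.507 0.169
  outer loop
   vertex 5.0 1.5 4.0
   vertex 4.0 0.0 4.5
   vertex 5.0 0.5 1.0
  endloop
 endfacet
 facet normal 0.647 -0.185 0.740
  outer loop
   vertex 5.0 1.5 4.0
   vertex 4.0 2.0 5.0
   vertex 4.0 0.0 4.5
  endloop
 endfacet
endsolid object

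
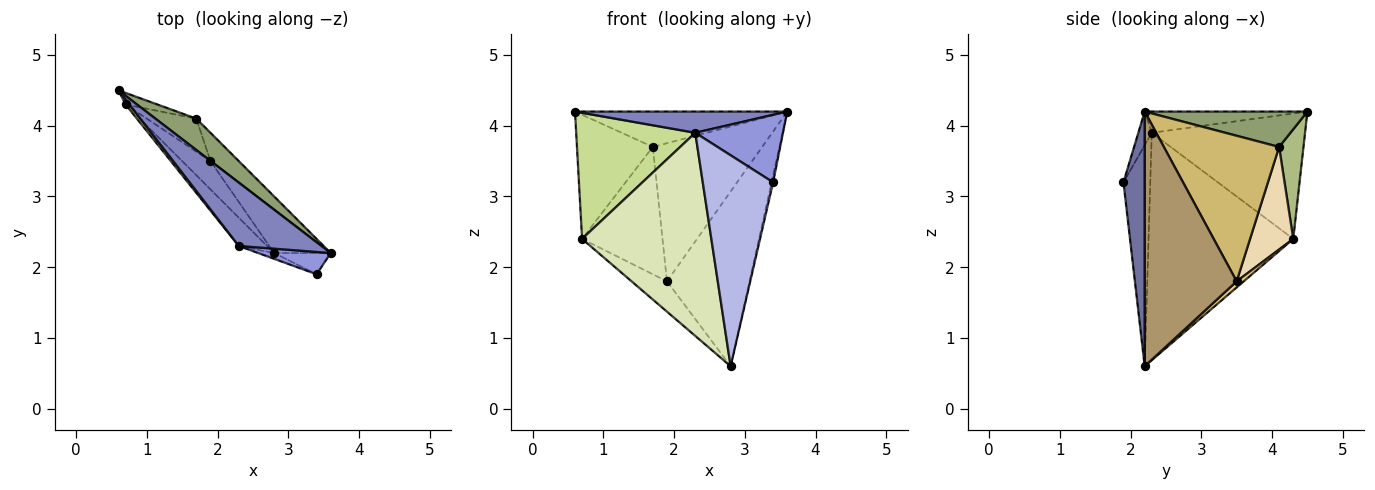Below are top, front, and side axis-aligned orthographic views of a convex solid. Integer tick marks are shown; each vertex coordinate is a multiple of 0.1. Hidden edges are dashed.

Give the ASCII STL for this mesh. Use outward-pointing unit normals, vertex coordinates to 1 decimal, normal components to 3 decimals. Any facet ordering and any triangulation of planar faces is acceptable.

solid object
 facet normal 0.974 0.072 -0.216
  outer loop
   vertex 3.4 1.9 3.2
   vertex 2.8 2.2 0.6
   vertex 3.6 2.2 4.2
  endloop
 endfacet
 facet normal -0.236 -0.308 0.921
  outer loop
   vertex 2.3 2.3 3.9
   vertex 3.6 2.2 4.2
   vertex 0.6 4.5 4.2
  endloop
 endfacet
 facet normal -0.144 -0.940 0.311
  outer loop
   vertex 2.3 2.3 3.9
   vertex 3.4 1.9 3.2
   vertex 3.6 2.2 4.2
  endloop
 endfacet
 facet normal -0.356 -0.934 -0.026
  outer loop
   vertex 2.3 2.3 3.9
   vertex 2.8 2.2 0.6
   vertex 3.4 1.9 3.2
  endloop
 endfacet
 facet normal 0.498 0.649 0.575
  outer loop
   vertex 1.7 4.1 3.7
   vertex 0.6 4.5 4.2
   vertex 3.6 2.2 4.2
  endloop
 endfacet
 facet normal 0.305 0.948 -0.088
  outer loop
   vertex 0.7 4.3 2.4
   vertex 0.6 4.5 4.2
   vertex 1.7 4.1 3.7
  endloop
 endfacet
 facet normal -0.789 -0.613 0.024
  outer loop
   vertex 0.7 4.3 2.4
   vertex 2.3 2.3 3.9
   vertex 0.6 4.5 4.2
  endloop
 endfacet
 facet normal -0.743 -0.663 -0.092
  outer loop
   vertex 0.7 4.3 2.4
   vertex 2.8 2.2 0.6
   vertex 2.3 2.3 3.9
  endloop
 endfacet
 facet normal 0.734 0.659 -0.163
  outer loop
   vertex 1.9 3.5 1.8
   vertex 3.6 2.2 4.2
   vertex 2.8 2.2 0.6
  endloop
 endfacet
 facet normal 0.718 0.682 -0.140
  outer loop
   vertex 1.9 3.5 1.8
   vertex 1.7 4.1 3.7
   vertex 3.6 2.2 4.2
  endloop
 endfacet
 facet normal 0.145 0.723 -0.675
  outer loop
   vertex 1.9 3.5 1.8
   vertex 2.8 2.2 0.6
   vertex 0.7 4.3 2.4
  endloop
 endfacet
 facet normal 0.461 0.859 -0.223
  outer loop
   vertex 1.9 3.5 1.8
   vertex 0.7 4.3 2.4
   vertex 1.7 4.1 3.7
  endloop
 endfacet
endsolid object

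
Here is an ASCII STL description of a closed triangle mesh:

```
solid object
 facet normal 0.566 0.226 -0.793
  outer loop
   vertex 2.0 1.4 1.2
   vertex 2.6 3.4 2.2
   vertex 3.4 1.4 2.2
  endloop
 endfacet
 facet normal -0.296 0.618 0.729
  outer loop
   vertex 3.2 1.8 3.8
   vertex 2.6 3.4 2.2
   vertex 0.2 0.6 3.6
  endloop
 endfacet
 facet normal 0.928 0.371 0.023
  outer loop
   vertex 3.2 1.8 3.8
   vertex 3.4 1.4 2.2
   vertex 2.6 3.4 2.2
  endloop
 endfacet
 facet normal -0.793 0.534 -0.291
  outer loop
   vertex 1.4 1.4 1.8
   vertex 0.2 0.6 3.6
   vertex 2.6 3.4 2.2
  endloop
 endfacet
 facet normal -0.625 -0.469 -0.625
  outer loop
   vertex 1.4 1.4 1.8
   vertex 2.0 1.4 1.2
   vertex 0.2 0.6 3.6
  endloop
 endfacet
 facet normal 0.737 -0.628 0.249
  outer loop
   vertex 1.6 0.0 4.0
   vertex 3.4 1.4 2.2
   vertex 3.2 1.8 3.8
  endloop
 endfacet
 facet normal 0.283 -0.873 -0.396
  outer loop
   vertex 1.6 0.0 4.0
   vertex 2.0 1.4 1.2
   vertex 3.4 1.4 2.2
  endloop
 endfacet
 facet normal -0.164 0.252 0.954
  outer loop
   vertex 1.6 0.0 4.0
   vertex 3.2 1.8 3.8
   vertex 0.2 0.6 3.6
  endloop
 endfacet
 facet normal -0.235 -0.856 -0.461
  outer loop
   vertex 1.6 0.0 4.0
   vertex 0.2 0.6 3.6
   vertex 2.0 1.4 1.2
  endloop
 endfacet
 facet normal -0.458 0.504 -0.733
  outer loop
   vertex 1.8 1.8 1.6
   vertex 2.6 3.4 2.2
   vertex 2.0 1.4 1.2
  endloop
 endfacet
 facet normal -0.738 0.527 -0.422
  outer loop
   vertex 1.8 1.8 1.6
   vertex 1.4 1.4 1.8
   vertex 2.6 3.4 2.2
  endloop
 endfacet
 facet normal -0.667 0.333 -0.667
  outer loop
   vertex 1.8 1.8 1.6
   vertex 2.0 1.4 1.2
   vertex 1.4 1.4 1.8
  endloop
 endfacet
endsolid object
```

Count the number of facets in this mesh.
12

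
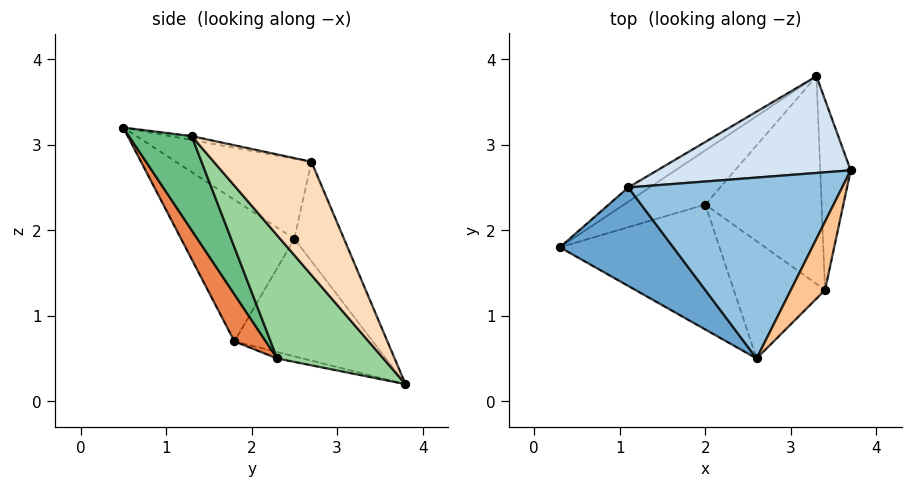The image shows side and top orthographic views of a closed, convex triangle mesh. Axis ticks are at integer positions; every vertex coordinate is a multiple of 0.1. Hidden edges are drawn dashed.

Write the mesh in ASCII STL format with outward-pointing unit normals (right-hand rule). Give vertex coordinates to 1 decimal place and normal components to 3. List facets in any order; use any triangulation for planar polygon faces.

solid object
 facet normal -0.768 -0.176 0.615
  outer loop
   vertex 1.1 2.5 1.9
   vertex 0.3 1.8 0.7
   vertex 2.6 0.5 3.2
  endloop
 endfacet
 facet normal -0.332 0.327 0.885
  outer loop
   vertex 1.1 2.5 1.9
   vertex 2.6 0.5 3.2
   vertex 3.7 2.7 2.8
  endloop
 endfacet
 facet normal -0.564 0.820 -0.102
  outer loop
   vertex 1.1 2.5 1.9
   vertex 3.3 3.8 0.2
   vertex 0.3 1.8 0.7
  endloop
 endfacet
 facet normal -0.210 0.889 0.408
  outer loop
   vertex 1.1 2.5 1.9
   vertex 3.7 2.7 2.8
   vertex 3.3 3.8 0.2
  endloop
 endfacet
 facet normal 0.169 -0.802 -0.572
  outer loop
   vertex 2.0 2.3 0.5
   vertex 2.6 0.5 3.2
   vertex 0.3 1.8 0.7
  endloop
 endfacet
 facet normal -0.078 -0.130 -0.988
  outer loop
   vertex 2.0 2.3 0.5
   vertex 0.3 1.8 0.7
   vertex 3.3 3.8 0.2
  endloop
 endfacet
 facet normal -0.110 0.231 0.967
  outer loop
   vertex 3.4 1.3 3.1
   vertex 3.7 2.7 2.8
   vertex 2.6 0.5 3.2
  endloop
 endfacet
 facet normal 0.934 -0.254 -0.251
  outer loop
   vertex 3.4 1.3 3.1
   vertex 3.3 3.8 0.2
   vertex 3.7 2.7 2.8
  endloop
 endfacet
 facet normal 0.559 -0.627 -0.542
  outer loop
   vertex 3.4 1.3 3.1
   vertex 2.6 0.5 3.2
   vertex 2.0 2.3 0.5
  endloop
 endfacet
 facet normal 0.577 -0.609 -0.545
  outer loop
   vertex 3.4 1.3 3.1
   vertex 2.0 2.3 0.5
   vertex 3.3 3.8 0.2
  endloop
 endfacet
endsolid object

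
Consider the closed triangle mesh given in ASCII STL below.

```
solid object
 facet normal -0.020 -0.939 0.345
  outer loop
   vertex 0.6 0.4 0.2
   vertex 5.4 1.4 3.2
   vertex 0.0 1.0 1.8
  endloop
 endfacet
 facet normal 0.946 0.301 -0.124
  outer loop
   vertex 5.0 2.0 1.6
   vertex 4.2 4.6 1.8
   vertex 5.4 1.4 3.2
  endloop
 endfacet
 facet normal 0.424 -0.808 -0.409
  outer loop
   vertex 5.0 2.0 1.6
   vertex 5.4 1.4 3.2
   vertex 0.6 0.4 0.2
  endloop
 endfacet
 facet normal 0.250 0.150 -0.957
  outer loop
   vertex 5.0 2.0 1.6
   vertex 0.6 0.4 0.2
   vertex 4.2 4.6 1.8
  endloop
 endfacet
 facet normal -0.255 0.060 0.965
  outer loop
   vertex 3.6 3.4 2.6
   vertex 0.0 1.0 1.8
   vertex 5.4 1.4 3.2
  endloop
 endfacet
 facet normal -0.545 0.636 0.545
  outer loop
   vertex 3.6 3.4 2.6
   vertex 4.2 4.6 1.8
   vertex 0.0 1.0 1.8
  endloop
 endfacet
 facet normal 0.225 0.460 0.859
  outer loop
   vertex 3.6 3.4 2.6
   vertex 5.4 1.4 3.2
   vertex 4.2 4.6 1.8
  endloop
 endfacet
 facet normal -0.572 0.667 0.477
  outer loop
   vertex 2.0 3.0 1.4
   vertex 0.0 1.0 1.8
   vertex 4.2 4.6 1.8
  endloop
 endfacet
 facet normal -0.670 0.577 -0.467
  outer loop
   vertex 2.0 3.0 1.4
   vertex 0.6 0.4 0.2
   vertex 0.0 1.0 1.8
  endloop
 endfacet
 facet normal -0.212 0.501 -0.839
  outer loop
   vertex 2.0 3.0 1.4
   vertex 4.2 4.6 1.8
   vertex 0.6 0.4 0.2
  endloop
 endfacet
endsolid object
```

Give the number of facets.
10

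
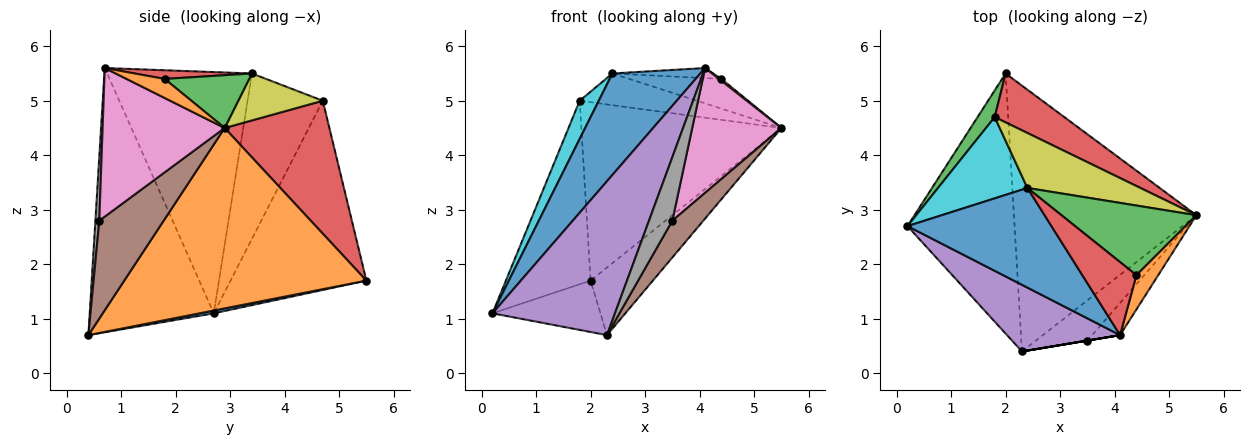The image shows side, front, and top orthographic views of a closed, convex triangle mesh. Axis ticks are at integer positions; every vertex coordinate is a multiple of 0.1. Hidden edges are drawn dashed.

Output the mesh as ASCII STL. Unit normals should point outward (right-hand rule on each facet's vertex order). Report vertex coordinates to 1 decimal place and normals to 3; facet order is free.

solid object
 facet normal 0.025 0.194 -0.981
  outer loop
   vertex 2.3 0.4 0.7
   vertex 0.2 2.7 1.1
   vertex 2.0 5.5 1.7
  endloop
 endfacet
 facet normal 0.692 0.178 -0.700
  outer loop
   vertex 2.3 0.4 0.7
   vertex 2.0 5.5 1.7
   vertex 5.5 2.9 4.5
  endloop
 endfacet
 facet normal -0.846 0.528 0.077
  outer loop
   vertex 1.8 4.7 5.0
   vertex 2.0 5.5 1.7
   vertex 0.2 2.7 1.1
  endloop
 endfacet
 facet normal 0.451 0.861 0.236
  outer loop
   vertex 1.8 4.7 5.0
   vertex 5.5 2.9 4.5
   vertex 2.0 5.5 1.7
  endloop
 endfacet
 facet normal -0.681 -0.672 0.291
  outer loop
   vertex 4.1 0.7 5.6
   vertex 0.2 2.7 1.1
   vertex 2.3 0.4 0.7
  endloop
 endfacet
 facet normal 0.814 -0.392 -0.428
  outer loop
   vertex 3.5 0.6 2.8
   vertex 2.3 0.4 0.7
   vertex 5.5 2.9 4.5
  endloop
 endfacet
 facet normal 0.798 -0.583 -0.150
  outer loop
   vertex 3.5 0.6 2.8
   vertex 5.5 2.9 4.5
   vertex 4.1 0.7 5.6
  endloop
 endfacet
 facet normal 0.164 -0.986 0.000
  outer loop
   vertex 3.5 0.6 2.8
   vertex 4.1 0.7 5.6
   vertex 2.3 0.4 0.7
  endloop
 endfacet
 facet normal 0.339 0.470 0.815
  outer loop
   vertex 2.4 3.4 5.5
   vertex 5.5 2.9 4.5
   vertex 1.8 4.7 5.0
  endloop
 endfacet
 facet normal -0.859 -0.218 0.464
  outer loop
   vertex 2.4 3.4 5.5
   vertex 1.8 4.7 5.0
   vertex 0.2 2.7 1.1
  endloop
 endfacet
 facet normal -0.761 -0.463 0.454
  outer loop
   vertex 2.4 3.4 5.5
   vertex 0.2 2.7 1.1
   vertex 4.1 0.7 5.6
  endloop
 endfacet
 facet normal 0.658 -0.043 0.752
  outer loop
   vertex 4.4 1.8 5.4
   vertex 4.1 0.7 5.6
   vertex 5.5 2.9 4.5
  endloop
 endfacet
 facet normal 0.339 0.369 0.865
  outer loop
   vertex 4.4 1.8 5.4
   vertex 5.5 2.9 4.5
   vertex 2.4 3.4 5.5
  endloop
 endfacet
 facet normal 0.157 0.135 0.978
  outer loop
   vertex 4.4 1.8 5.4
   vertex 2.4 3.4 5.5
   vertex 4.1 0.7 5.6
  endloop
 endfacet
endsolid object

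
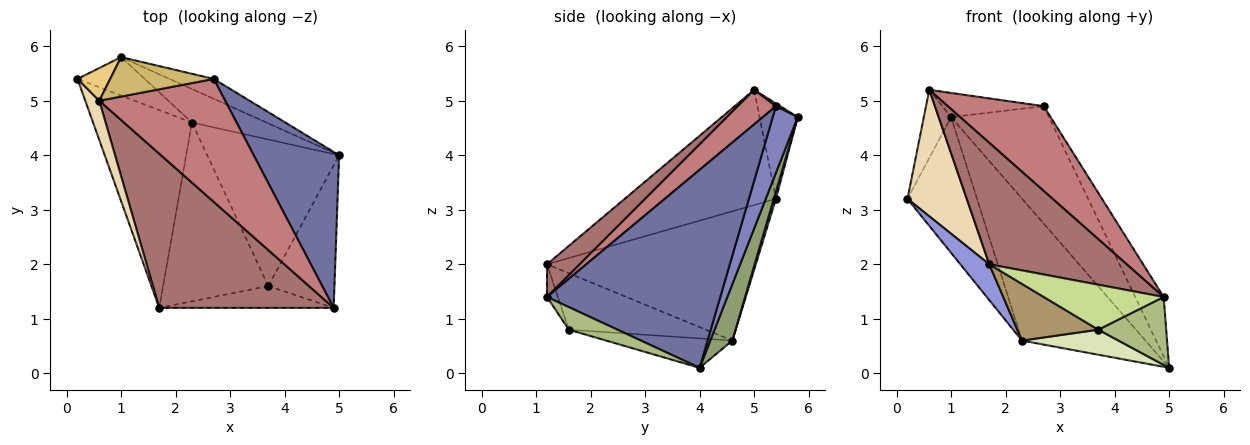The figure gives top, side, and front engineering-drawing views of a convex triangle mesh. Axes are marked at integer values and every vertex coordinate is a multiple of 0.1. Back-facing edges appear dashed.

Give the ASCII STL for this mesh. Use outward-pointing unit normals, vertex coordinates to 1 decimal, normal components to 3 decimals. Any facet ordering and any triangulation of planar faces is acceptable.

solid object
 facet normal 0.908 0.149 0.392
  outer loop
   vertex 2.7 5.4 4.9
   vertex 4.9 1.2 1.4
   vertex 5.0 4.0 0.1
  endloop
 endfacet
 facet normal 0.244 0.956 -0.162
  outer loop
   vertex 2.7 5.4 4.9
   vertex 5.0 4.0 0.1
   vertex 1.0 5.8 4.7
  endloop
 endfacet
 facet normal -0.789 -0.109 -0.604
  outer loop
   vertex 2.3 4.6 0.6
   vertex 1.7 1.2 2.0
   vertex 0.2 5.4 3.2
  endloop
 endfacet
 facet normal 0.029 0.962 -0.272
  outer loop
   vertex 2.3 4.6 0.6
   vertex 0.2 5.4 3.2
   vertex 1.0 5.8 4.7
  endloop
 endfacet
 facet normal 0.171 0.959 -0.226
  outer loop
   vertex 2.3 4.6 0.6
   vertex 1.0 5.8 4.7
   vertex 5.0 4.0 0.1
  endloop
 endfacet
 facet normal 0.294 -0.411 -0.863
  outer loop
   vertex 3.7 1.6 0.8
   vertex 5.0 4.0 0.1
   vertex 4.9 1.2 1.4
  endloop
 endfacet
 facet normal -0.082 -0.897 -0.435
  outer loop
   vertex 3.7 1.6 0.8
   vertex 4.9 1.2 1.4
   vertex 1.7 1.2 2.0
  endloop
 endfacet
 facet normal -0.215 -0.164 -0.963
  outer loop
   vertex 3.7 1.6 0.8
   vertex 2.3 4.6 0.6
   vertex 5.0 4.0 0.1
  endloop
 endfacet
 facet normal -0.455 -0.269 -0.849
  outer loop
   vertex 3.7 1.6 0.8
   vertex 1.7 1.2 2.0
   vertex 2.3 4.6 0.6
  endloop
 endfacet
 facet normal 0.022 0.522 0.853
  outer loop
   vertex 0.6 5.0 5.2
   vertex 2.7 5.4 4.9
   vertex 1.0 5.8 4.7
  endloop
 endfacet
 facet normal -0.784 0.560 0.269
  outer loop
   vertex 0.6 5.0 5.2
   vertex 1.0 5.8 4.7
   vertex 0.2 5.4 3.2
  endloop
 endfacet
 facet normal -0.925 -0.363 0.113
  outer loop
   vertex 0.6 5.0 5.2
   vertex 0.2 5.4 3.2
   vertex 1.7 1.2 2.0
  endloop
 endfacet
 facet normal 0.146 -0.612 0.777
  outer loop
   vertex 0.6 5.0 5.2
   vertex 1.7 1.2 2.0
   vertex 4.9 1.2 1.4
  endloop
 endfacet
 facet normal 0.220 -0.554 0.803
  outer loop
   vertex 0.6 5.0 5.2
   vertex 4.9 1.2 1.4
   vertex 2.7 5.4 4.9
  endloop
 endfacet
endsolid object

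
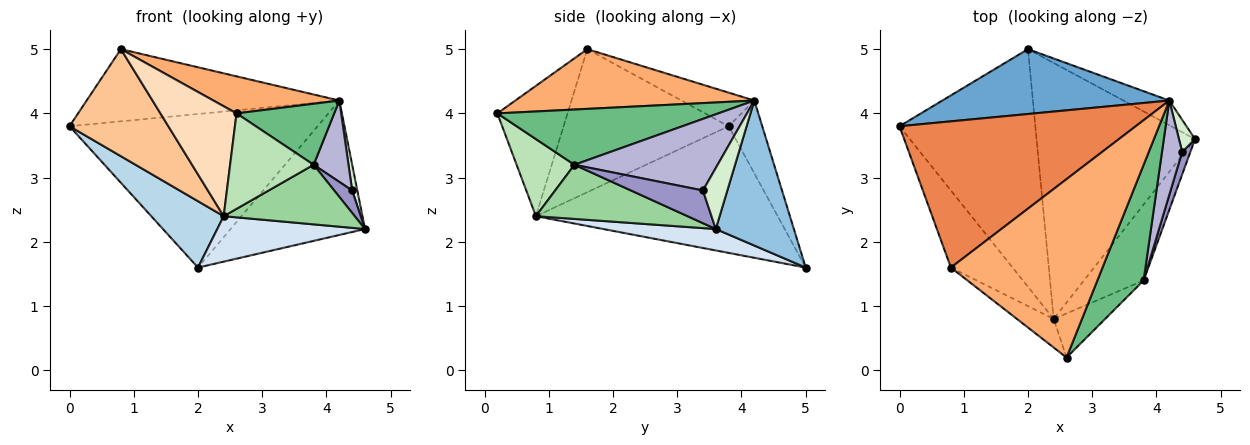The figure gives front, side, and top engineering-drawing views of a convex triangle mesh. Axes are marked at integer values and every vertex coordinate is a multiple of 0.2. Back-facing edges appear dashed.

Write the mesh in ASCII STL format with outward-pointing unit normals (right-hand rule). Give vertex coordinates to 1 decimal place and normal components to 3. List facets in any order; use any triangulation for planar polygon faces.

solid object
 facet normal -0.124 0.914 0.386
  outer loop
   vertex 4.2 4.2 4.2
   vertex 2.0 5.0 1.6
   vertex 0.0 3.8 3.8
  endloop
 endfacet
 facet normal 0.496 0.854 -0.157
  outer loop
   vertex 4.2 4.2 4.2
   vertex 4.6 3.6 2.2
   vertex 2.0 5.0 1.6
  endloop
 endfacet
 facet normal -0.668 -0.200 -0.717
  outer loop
   vertex 2.4 0.8 2.4
   vertex 0.0 3.8 3.8
   vertex 2.0 5.0 1.6
  endloop
 endfacet
 facet normal 0.132 -0.173 -0.976
  outer loop
   vertex 2.4 0.8 2.4
   vertex 2.0 5.0 1.6
   vertex 4.6 3.6 2.2
  endloop
 endfacet
 facet normal -0.127 0.439 0.889
  outer loop
   vertex 0.8 1.6 5.0
   vertex 4.2 4.2 4.2
   vertex 0.0 3.8 3.8
  endloop
 endfacet
 facet normal 0.360 -0.190 0.913
  outer loop
   vertex 0.8 1.6 5.0
   vertex 2.6 0.2 4.0
   vertex 4.2 4.2 4.2
  endloop
 endfacet
 facet normal -0.805 -0.482 -0.347
  outer loop
   vertex 0.8 1.6 5.0
   vertex 0.0 3.8 3.8
   vertex 2.4 0.8 2.4
  endloop
 endfacet
 facet normal -0.666 -0.722 -0.188
  outer loop
   vertex 0.8 1.6 5.0
   vertex 2.4 0.8 2.4
   vertex 2.6 0.2 4.0
  endloop
 endfacet
 facet normal 0.726 -0.321 0.608
  outer loop
   vertex 3.8 1.4 3.2
   vertex 4.2 4.2 4.2
   vertex 2.6 0.2 4.0
  endloop
 endfacet
 facet normal 0.581 -0.502 -0.640
  outer loop
   vertex 3.8 1.4 3.2
   vertex 2.4 0.8 2.4
   vertex 4.6 3.6 2.2
  endloop
 endfacet
 facet normal 0.532 -0.769 -0.355
  outer loop
   vertex 3.8 1.4 3.2
   vertex 2.6 0.2 4.0
   vertex 2.4 0.8 2.4
  endloop
 endfacet
 facet normal 0.948 -0.200 0.249
  outer loop
   vertex 4.4 3.4 2.8
   vertex 4.6 3.6 2.2
   vertex 4.2 4.2 4.2
  endloop
 endfacet
 facet normal 0.943 -0.236 0.236
  outer loop
   vertex 4.4 3.4 2.8
   vertex 3.8 1.4 3.2
   vertex 4.6 3.6 2.2
  endloop
 endfacet
 facet normal 0.937 -0.228 0.264
  outer loop
   vertex 4.4 3.4 2.8
   vertex 4.2 4.2 4.2
   vertex 3.8 1.4 3.2
  endloop
 endfacet
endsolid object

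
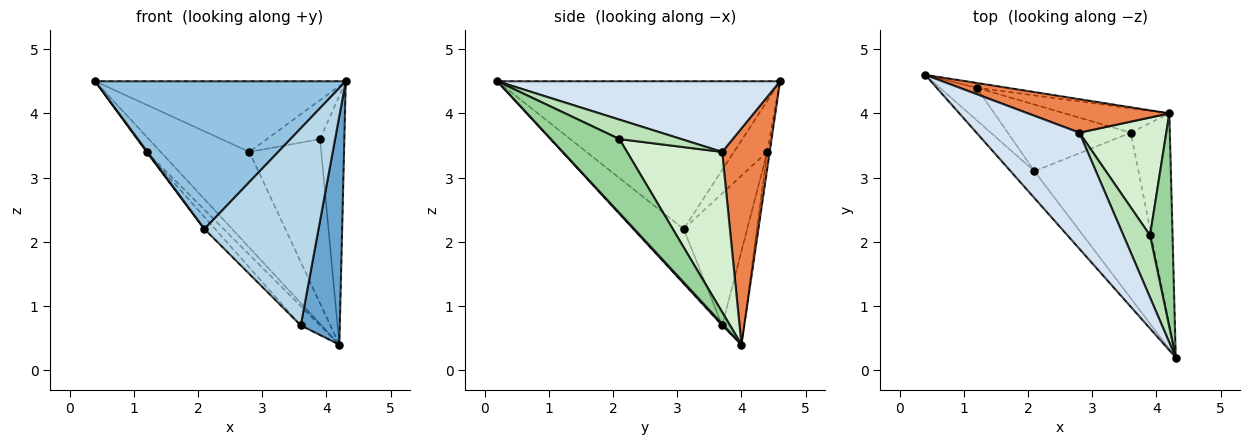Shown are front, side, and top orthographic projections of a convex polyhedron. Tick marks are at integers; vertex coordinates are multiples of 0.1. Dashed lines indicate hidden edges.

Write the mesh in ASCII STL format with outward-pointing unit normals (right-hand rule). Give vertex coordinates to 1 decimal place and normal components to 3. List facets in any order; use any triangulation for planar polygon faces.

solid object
 facet normal 0.026 -0.733 -0.680
  outer loop
   vertex 3.6 3.7 0.7
   vertex 4.2 4.0 0.4
   vertex 4.3 0.2 4.5
  endloop
 endfacet
 facet normal -0.743 -0.659 -0.120
  outer loop
   vertex 2.1 3.1 2.2
   vertex 4.3 0.2 4.5
   vertex 0.4 4.6 4.5
  endloop
 endfacet
 facet normal -0.319 -0.726 -0.610
  outer loop
   vertex 2.1 3.1 2.2
   vertex 3.6 3.7 0.7
   vertex 4.3 0.2 4.5
  endloop
 endfacet
 facet normal 0.506 0.448 0.737
  outer loop
   vertex 2.8 3.7 3.4
   vertex 0.4 4.6 4.5
   vertex 4.3 0.2 4.5
  endloop
 endfacet
 facet normal 0.451 0.842 0.295
  outer loop
   vertex 2.8 3.7 3.4
   vertex 4.2 4.0 0.4
   vertex 0.4 4.6 4.5
  endloop
 endfacet
 facet normal -0.810 -0.020 -0.586
  outer loop
   vertex 1.2 4.4 3.4
   vertex 2.1 3.1 2.2
   vertex 0.4 4.6 4.5
  endloop
 endfacet
 facet normal -0.726 0.122 -0.677
  outer loop
   vertex 1.2 4.4 3.4
   vertex 3.6 3.7 0.7
   vertex 2.1 3.1 2.2
  endloop
 endfacet
 facet normal -0.167 0.941 -0.293
  outer loop
   vertex 1.2 4.4 3.4
   vertex 0.4 4.6 4.5
   vertex 4.2 4.0 0.4
  endloop
 endfacet
 facet normal -0.575 0.507 -0.642
  outer loop
   vertex 1.2 4.4 3.4
   vertex 4.2 4.0 0.4
   vertex 3.6 3.7 0.7
  endloop
 endfacet
 facet normal 0.906 0.321 0.276
  outer loop
   vertex 3.9 2.1 3.6
   vertex 4.3 0.2 4.5
   vertex 4.2 4.0 0.4
  endloop
 endfacet
 facet normal 0.526 0.452 0.720
  outer loop
   vertex 3.9 2.1 3.6
   vertex 2.8 3.7 3.4
   vertex 4.3 0.2 4.5
  endloop
 endfacet
 facet normal 0.732 0.553 0.397
  outer loop
   vertex 3.9 2.1 3.6
   vertex 4.2 4.0 0.4
   vertex 2.8 3.7 3.4
  endloop
 endfacet
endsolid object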